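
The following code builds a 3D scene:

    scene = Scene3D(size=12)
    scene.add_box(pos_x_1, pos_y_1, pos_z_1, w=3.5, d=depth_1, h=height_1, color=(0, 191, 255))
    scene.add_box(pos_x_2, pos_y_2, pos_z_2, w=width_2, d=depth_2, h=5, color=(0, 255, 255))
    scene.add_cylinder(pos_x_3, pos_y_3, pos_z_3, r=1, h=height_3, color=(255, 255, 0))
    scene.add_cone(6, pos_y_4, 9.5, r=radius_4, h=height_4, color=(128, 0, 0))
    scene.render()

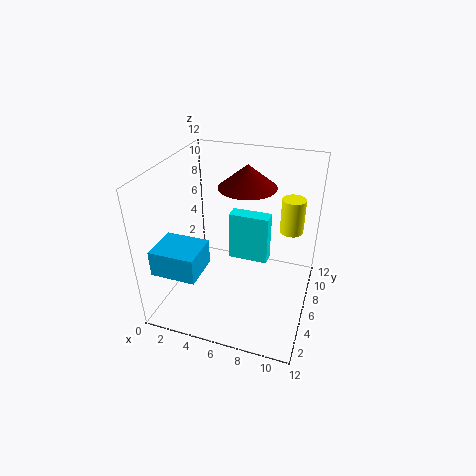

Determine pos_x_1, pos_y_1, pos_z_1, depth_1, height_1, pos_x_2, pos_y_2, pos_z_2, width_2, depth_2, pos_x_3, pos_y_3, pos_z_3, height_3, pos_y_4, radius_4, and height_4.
pos_x_1 = 1, pos_y_1 = 0.5, pos_z_1 = 5, depth_1 = 3, height_1 = 2, pos_x_2 = 3.5, pos_y_2 = 10.5, pos_z_2 = 0.5, width_2 = 4, depth_2 = 1.5, pos_x_3 = 10, pos_y_3 = 8.5, pos_z_3 = 6, height_3 = 3, pos_y_4 = 8.5, radius_4 = 2.5, height_4 = 2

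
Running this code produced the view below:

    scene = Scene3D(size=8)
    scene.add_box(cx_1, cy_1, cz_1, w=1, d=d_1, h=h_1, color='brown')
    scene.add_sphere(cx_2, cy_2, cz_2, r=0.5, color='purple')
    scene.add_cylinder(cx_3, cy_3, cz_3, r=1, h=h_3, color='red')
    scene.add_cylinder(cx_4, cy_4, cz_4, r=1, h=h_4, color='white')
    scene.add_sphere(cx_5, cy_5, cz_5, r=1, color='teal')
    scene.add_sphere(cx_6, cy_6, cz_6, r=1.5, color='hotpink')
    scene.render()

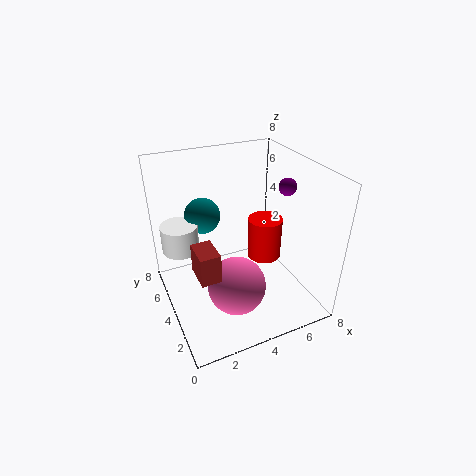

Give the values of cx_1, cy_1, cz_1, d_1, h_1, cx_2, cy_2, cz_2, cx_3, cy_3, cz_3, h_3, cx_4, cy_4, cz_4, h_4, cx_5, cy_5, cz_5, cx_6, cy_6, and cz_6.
cx_1 = 1; cy_1 = 1.5; cz_1 = 3.5; d_1 = 1.5; h_1 = 1.5; cx_2 = 7; cy_2 = 4; cz_2 = 6.5; cx_3 = 6; cy_3 = 4.5; cz_3 = 2; h_3 = 2.5; cx_4 = 1; cy_4 = 5; cz_4 = 3.5; h_4 = 1.5; cx_5 = 2.5; cy_5 = 5.5; cz_5 = 5; cx_6 = 3; cy_6 = 2; cz_6 = 2.5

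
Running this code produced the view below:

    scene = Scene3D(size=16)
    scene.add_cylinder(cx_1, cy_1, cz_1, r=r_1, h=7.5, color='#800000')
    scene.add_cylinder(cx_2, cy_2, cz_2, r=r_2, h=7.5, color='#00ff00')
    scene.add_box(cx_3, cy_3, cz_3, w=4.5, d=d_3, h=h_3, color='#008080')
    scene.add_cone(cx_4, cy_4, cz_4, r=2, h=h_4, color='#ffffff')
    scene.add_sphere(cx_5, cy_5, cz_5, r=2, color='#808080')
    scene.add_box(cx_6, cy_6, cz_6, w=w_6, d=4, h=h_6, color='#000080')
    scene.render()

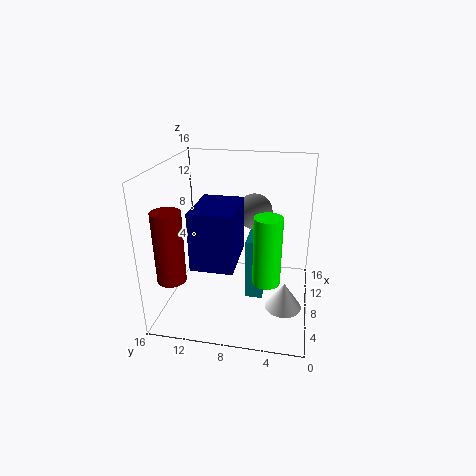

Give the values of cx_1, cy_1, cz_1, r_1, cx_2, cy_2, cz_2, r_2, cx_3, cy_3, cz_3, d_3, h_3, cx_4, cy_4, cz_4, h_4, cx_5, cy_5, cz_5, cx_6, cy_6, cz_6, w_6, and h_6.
cx_1 = 3, cy_1 = 14, cz_1 = 5, r_1 = 1.5, cx_2 = 6, cy_2 = 4.5, cz_2 = 4, r_2 = 1.5, cx_3 = 7, cy_3 = 5, cz_3 = 1, d_3 = 2, h_3 = 7, cx_4 = 6, cy_4 = 2.5, cz_4 = 1, h_4 = 3, cx_5 = 10, cy_5 = 6.5, cz_5 = 10.5, cx_6 = 0.5, cy_6 = 7, cz_6 = 8, w_6 = 5.5, h_6 = 5.5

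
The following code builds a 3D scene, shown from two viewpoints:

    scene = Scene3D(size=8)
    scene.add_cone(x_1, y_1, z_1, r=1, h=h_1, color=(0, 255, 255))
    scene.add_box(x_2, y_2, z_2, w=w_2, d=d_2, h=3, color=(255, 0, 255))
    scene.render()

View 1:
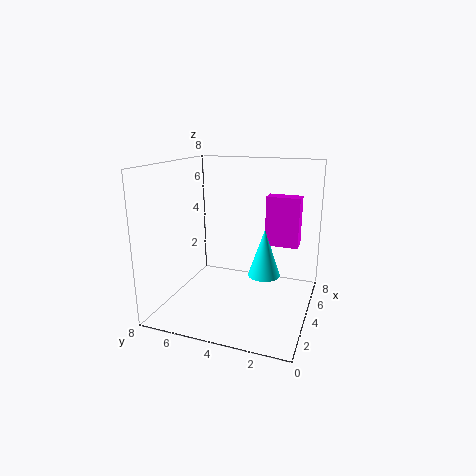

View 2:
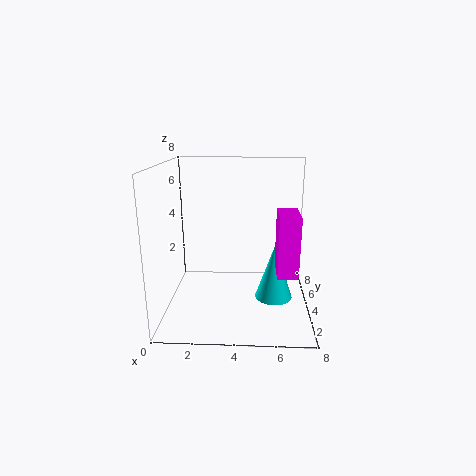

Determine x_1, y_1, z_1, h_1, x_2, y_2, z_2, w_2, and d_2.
x_1 = 6
y_1 = 3
z_1 = 1
h_1 = 3
x_2 = 6
y_2 = 1
z_2 = 3
w_2 = 1
d_2 = 2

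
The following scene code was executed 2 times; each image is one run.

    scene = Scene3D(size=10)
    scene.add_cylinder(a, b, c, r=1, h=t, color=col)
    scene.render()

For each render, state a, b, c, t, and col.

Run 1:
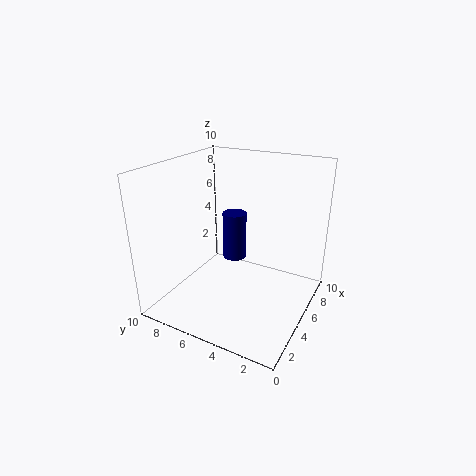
a = 9
b = 7.5
c = 1
t = 4
col = 'navy'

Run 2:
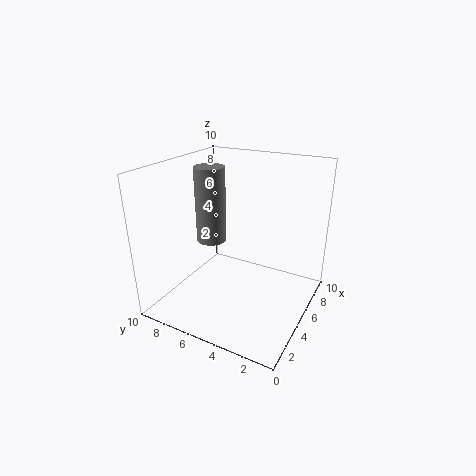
a = 4
b = 6.5
c = 5
t = 5
col = 'gray'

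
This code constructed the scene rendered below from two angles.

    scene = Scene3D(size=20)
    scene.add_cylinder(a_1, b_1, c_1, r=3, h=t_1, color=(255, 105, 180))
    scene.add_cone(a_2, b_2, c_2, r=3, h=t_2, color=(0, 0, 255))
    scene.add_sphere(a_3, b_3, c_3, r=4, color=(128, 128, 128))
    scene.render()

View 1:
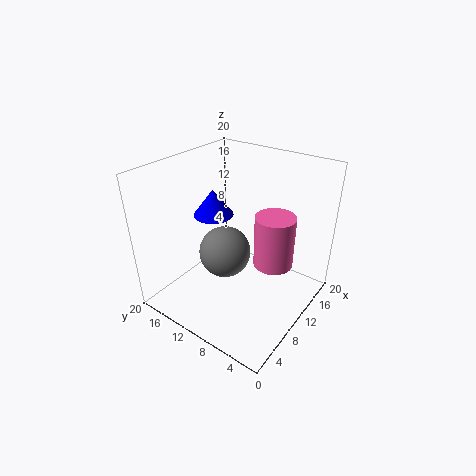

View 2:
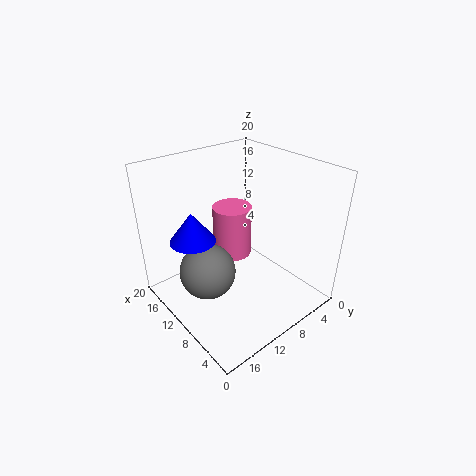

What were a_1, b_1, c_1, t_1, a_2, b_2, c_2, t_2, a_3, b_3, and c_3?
a_1 = 15
b_1 = 7
c_1 = 4
t_1 = 8
a_2 = 12
b_2 = 16
c_2 = 11
t_2 = 4
a_3 = 12
b_3 = 14
c_3 = 5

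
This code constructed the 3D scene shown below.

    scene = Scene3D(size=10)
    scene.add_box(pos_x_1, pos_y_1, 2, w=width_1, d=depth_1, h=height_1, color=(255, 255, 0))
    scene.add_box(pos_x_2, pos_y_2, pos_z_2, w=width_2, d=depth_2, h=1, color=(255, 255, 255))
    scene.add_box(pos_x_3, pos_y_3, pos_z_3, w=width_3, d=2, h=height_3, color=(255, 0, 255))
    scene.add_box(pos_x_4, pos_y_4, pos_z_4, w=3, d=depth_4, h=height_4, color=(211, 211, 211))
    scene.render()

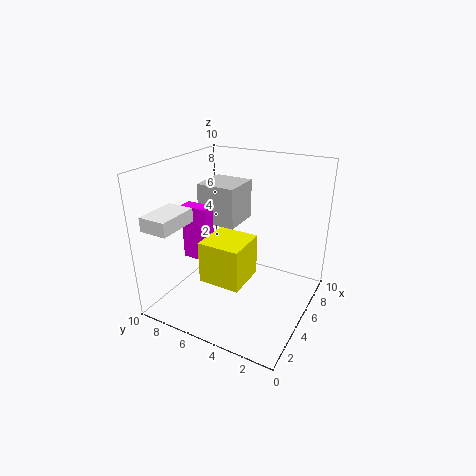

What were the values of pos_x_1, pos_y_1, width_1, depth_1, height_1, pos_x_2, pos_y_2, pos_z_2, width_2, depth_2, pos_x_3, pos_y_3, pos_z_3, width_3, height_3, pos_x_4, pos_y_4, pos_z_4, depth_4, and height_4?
pos_x_1 = 3, pos_y_1 = 4, width_1 = 3, depth_1 = 3, height_1 = 3, pos_x_2 = 1, pos_y_2 = 8, pos_z_2 = 6, width_2 = 3, depth_2 = 2, pos_x_3 = 4, pos_y_3 = 7, pos_z_3 = 3, width_3 = 1, height_3 = 4, pos_x_4 = 6, pos_y_4 = 6, pos_z_4 = 5, depth_4 = 3, height_4 = 3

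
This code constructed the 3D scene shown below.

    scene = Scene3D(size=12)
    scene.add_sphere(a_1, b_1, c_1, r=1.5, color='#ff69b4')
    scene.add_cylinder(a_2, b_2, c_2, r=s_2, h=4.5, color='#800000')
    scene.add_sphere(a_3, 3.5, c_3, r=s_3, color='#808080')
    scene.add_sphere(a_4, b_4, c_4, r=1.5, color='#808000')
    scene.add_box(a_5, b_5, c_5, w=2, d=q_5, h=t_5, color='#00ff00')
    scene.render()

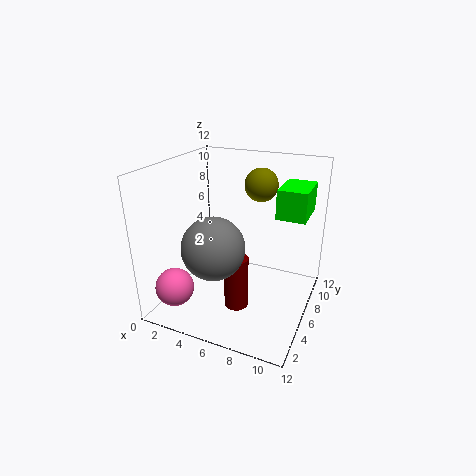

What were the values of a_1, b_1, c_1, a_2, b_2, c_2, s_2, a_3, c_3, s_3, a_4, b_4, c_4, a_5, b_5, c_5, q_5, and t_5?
a_1 = 2.5
b_1 = 1.5
c_1 = 3
a_2 = 6.5
b_2 = 4.5
c_2 = 0.5
s_2 = 1
a_3 = 5
c_3 = 6
s_3 = 2.5
a_4 = 6.5
b_4 = 10
c_4 = 9.5
a_5 = 10
b_5 = 3
c_5 = 9.5
q_5 = 3
t_5 = 2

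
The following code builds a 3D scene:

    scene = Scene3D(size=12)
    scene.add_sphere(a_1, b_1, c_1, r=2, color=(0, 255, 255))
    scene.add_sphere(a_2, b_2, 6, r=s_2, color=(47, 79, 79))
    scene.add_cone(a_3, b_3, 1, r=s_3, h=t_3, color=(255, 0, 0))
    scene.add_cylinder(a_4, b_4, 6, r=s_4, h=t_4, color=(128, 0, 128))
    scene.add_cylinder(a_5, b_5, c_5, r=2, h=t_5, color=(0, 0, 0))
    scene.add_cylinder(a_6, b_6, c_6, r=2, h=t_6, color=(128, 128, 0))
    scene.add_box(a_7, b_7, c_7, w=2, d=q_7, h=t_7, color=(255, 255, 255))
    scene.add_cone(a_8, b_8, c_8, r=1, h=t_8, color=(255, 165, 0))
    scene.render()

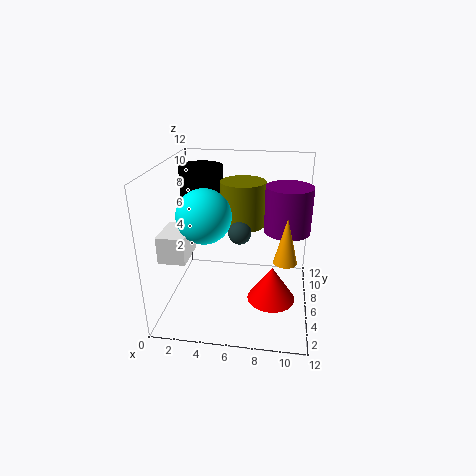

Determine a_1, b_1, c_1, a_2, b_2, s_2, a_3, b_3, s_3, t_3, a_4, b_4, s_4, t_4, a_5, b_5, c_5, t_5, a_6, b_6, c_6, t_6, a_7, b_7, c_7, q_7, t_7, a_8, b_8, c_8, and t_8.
a_1 = 4; b_1 = 3; c_1 = 9; a_2 = 6; b_2 = 7; s_2 = 1; a_3 = 9; b_3 = 5; s_3 = 2; t_3 = 3; a_4 = 10; b_4 = 8; s_4 = 2; t_4 = 4; a_5 = 2; b_5 = 10; c_5 = 8; t_5 = 3; a_6 = 6; b_6 = 9; c_6 = 6; t_6 = 4; a_7 = 1; b_7 = 1; c_7 = 6; q_7 = 3; t_7 = 2; a_8 = 10; b_8 = 6; c_8 = 4; t_8 = 4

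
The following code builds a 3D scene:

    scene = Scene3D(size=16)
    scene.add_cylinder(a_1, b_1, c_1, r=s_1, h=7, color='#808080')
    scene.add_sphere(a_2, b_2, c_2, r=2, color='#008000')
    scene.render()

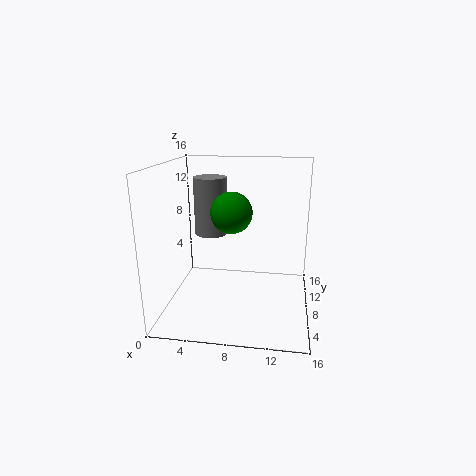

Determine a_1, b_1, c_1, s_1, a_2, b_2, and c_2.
a_1 = 4, b_1 = 12, c_1 = 7, s_1 = 2, a_2 = 8, b_2 = 4, c_2 = 12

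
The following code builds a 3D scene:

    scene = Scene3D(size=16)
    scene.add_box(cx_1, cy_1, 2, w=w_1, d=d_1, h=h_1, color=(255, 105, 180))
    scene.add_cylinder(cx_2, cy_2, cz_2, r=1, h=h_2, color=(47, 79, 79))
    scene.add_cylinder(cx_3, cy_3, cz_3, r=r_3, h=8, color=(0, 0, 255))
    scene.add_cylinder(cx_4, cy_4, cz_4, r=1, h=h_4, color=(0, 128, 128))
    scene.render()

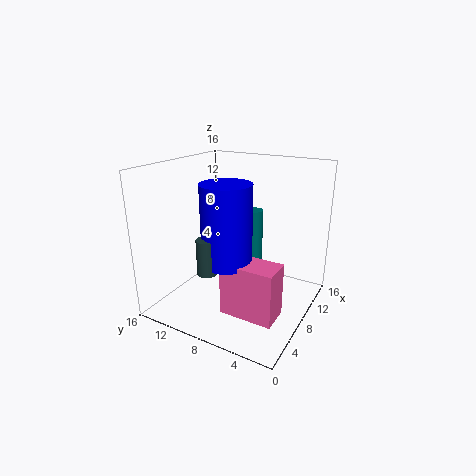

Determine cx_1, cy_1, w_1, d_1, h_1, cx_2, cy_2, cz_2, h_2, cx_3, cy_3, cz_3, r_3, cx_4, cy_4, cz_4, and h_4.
cx_1 = 2.5
cy_1 = 1.5
w_1 = 3
d_1 = 5.5
h_1 = 5.5
cx_2 = 2
cy_2 = 8
cz_2 = 6.5
h_2 = 3.5
cx_3 = 4
cy_3 = 7
cz_3 = 7
r_3 = 2.5
cx_4 = 11
cy_4 = 7.5
cz_4 = 3.5
h_4 = 7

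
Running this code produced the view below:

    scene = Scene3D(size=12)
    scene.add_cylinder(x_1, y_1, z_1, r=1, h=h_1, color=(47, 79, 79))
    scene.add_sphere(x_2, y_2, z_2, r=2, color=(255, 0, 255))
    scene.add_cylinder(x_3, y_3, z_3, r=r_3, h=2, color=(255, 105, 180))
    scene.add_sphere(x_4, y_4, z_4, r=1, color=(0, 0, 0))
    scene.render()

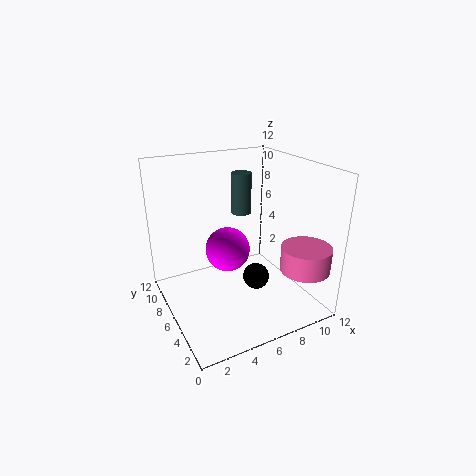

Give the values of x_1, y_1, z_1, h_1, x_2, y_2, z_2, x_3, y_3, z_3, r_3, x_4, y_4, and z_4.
x_1 = 9; y_1 = 11; z_1 = 6; h_1 = 4; x_2 = 6; y_2 = 8; z_2 = 4; x_3 = 10; y_3 = 2; z_3 = 4; r_3 = 2; x_4 = 6; y_4 = 3; z_4 = 4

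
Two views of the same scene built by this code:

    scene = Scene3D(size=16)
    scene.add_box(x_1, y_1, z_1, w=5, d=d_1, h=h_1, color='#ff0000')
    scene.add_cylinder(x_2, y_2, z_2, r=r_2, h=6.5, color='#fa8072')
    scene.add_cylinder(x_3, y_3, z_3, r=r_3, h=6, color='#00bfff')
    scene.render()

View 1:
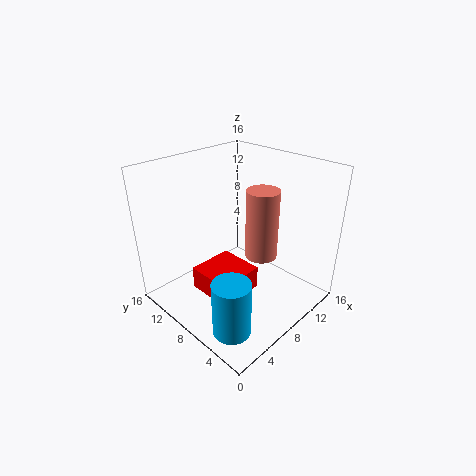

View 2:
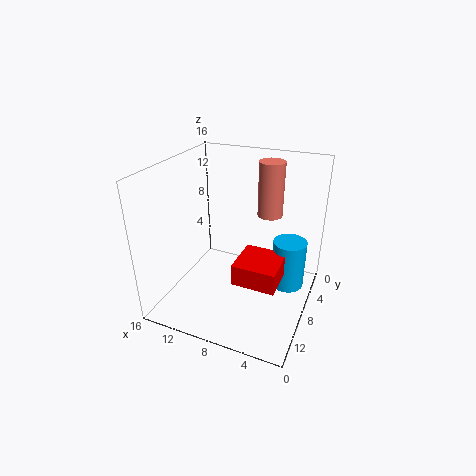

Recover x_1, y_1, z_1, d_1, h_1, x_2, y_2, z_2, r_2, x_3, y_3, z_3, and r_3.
x_1 = 3, y_1 = 5, z_1 = 3, d_1 = 5, h_1 = 2.5, x_2 = 6, y_2 = 3, z_2 = 9, r_2 = 1.5, x_3 = 3, y_3 = 4, z_3 = 0.5, r_3 = 2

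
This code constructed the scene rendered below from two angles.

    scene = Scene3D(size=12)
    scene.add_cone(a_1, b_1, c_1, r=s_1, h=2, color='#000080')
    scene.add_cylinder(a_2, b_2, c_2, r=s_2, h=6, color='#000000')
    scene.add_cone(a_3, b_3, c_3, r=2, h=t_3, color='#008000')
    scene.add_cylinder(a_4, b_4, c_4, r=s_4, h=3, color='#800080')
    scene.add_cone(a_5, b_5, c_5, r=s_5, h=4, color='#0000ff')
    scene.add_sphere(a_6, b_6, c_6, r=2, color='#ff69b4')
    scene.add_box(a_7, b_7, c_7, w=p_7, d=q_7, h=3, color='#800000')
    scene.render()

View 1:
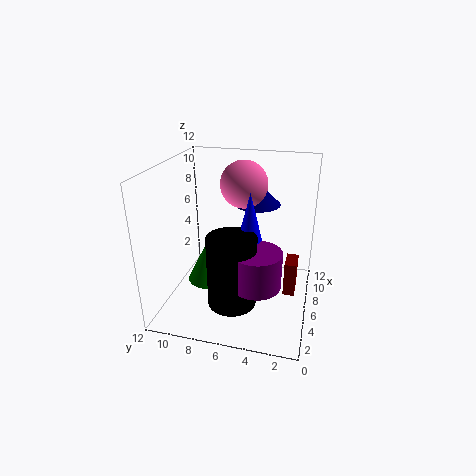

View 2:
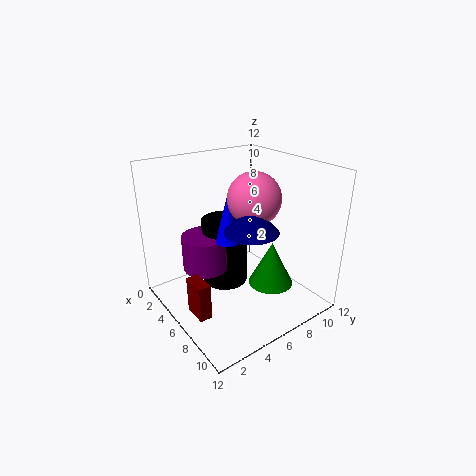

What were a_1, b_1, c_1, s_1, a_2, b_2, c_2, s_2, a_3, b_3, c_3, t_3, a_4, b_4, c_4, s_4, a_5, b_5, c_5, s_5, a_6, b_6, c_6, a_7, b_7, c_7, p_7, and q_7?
a_1 = 9; b_1 = 5; c_1 = 8; s_1 = 2; a_2 = 4; b_2 = 6; c_2 = 1; s_2 = 2; a_3 = 7; b_3 = 9; c_3 = 1; t_3 = 4; a_4 = 4; b_4 = 4; c_4 = 3; s_4 = 2; a_5 = 6; b_5 = 5; c_5 = 6; s_5 = 1; a_6 = 8; b_6 = 6; c_6 = 10; a_7 = 6; b_7 = 1; c_7 = 1; p_7 = 2; q_7 = 1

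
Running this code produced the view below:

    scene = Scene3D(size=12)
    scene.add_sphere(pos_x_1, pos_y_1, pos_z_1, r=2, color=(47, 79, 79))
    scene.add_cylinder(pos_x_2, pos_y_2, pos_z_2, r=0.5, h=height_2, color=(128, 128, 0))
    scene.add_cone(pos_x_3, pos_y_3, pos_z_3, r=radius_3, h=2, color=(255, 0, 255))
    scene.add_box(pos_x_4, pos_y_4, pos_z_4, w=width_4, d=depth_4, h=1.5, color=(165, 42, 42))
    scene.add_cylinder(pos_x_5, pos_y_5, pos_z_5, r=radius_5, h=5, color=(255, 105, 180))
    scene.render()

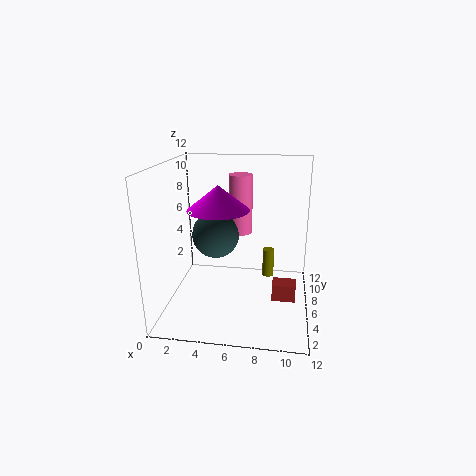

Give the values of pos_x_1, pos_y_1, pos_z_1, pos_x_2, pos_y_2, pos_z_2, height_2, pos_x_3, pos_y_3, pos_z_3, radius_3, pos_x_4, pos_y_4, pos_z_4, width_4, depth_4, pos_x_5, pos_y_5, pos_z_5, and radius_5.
pos_x_1 = 4
pos_y_1 = 6.5
pos_z_1 = 6
pos_x_2 = 8.5
pos_y_2 = 7.5
pos_z_2 = 2
height_2 = 2.5
pos_x_3 = 4.5
pos_y_3 = 5.5
pos_z_3 = 8.5
radius_3 = 2.5
pos_x_4 = 9
pos_y_4 = 5.5
pos_z_4 = 0.5
width_4 = 2
depth_4 = 1.5
pos_x_5 = 6
pos_y_5 = 7.5
pos_z_5 = 6
radius_5 = 1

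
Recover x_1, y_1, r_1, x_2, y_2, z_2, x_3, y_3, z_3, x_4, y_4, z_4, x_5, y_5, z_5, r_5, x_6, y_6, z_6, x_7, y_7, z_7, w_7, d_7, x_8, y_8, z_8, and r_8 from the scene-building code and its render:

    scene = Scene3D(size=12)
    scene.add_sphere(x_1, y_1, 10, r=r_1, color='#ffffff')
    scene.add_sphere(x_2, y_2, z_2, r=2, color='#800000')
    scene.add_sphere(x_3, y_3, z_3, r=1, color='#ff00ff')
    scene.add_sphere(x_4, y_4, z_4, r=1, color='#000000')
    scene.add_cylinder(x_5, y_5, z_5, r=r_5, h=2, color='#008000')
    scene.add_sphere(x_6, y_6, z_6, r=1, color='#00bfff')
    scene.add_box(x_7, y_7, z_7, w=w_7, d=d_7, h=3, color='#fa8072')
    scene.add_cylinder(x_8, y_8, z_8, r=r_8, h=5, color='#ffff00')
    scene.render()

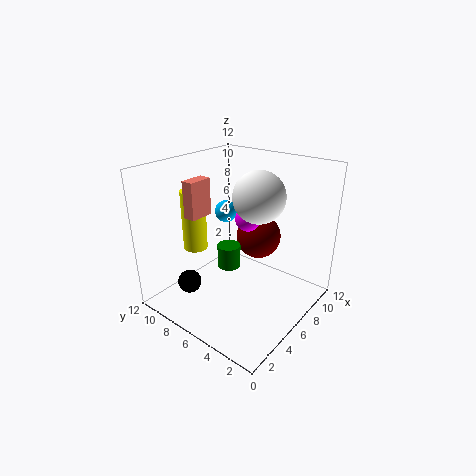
x_1 = 6, y_1 = 4, r_1 = 2, x_2 = 9, y_2 = 6, z_2 = 5, x_3 = 6, y_3 = 5, z_3 = 8, x_4 = 3, y_4 = 9, z_4 = 2, x_5 = 6, y_5 = 7, z_5 = 3, r_5 = 1, x_6 = 8, y_6 = 9, z_6 = 7, x_7 = 3, y_7 = 8, z_7 = 8, w_7 = 2, d_7 = 1, x_8 = 4, y_8 = 9, z_8 = 5, r_8 = 1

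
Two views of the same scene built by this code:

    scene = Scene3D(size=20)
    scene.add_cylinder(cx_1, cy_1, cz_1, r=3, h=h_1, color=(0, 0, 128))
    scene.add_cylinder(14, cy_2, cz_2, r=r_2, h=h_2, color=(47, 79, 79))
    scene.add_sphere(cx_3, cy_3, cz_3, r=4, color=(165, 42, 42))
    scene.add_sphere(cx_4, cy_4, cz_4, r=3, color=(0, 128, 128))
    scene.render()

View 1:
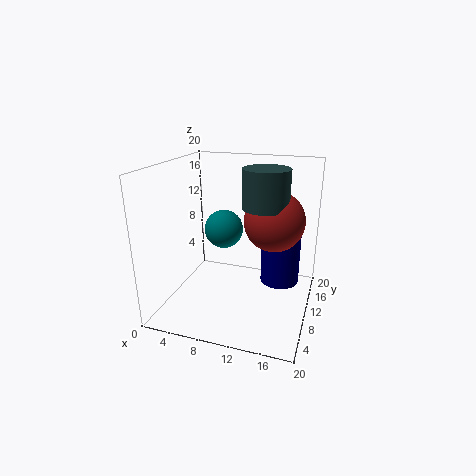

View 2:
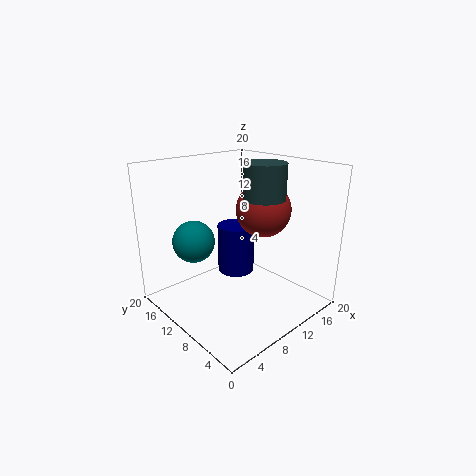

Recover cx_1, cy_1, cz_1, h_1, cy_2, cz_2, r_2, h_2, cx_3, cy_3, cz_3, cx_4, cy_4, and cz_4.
cx_1 = 15; cy_1 = 16; cz_1 = 1; h_1 = 8; cy_2 = 9; cz_2 = 15; r_2 = 3; h_2 = 5; cx_3 = 15; cy_3 = 10; cz_3 = 13; cx_4 = 6; cy_4 = 15; cz_4 = 9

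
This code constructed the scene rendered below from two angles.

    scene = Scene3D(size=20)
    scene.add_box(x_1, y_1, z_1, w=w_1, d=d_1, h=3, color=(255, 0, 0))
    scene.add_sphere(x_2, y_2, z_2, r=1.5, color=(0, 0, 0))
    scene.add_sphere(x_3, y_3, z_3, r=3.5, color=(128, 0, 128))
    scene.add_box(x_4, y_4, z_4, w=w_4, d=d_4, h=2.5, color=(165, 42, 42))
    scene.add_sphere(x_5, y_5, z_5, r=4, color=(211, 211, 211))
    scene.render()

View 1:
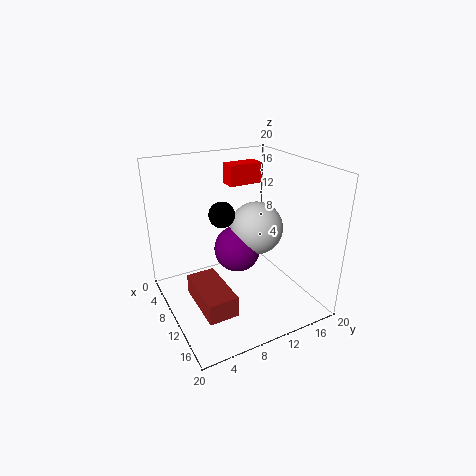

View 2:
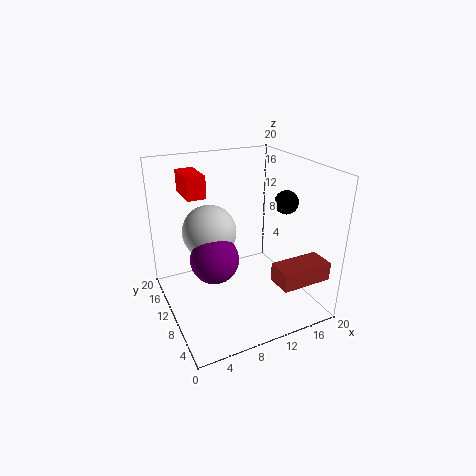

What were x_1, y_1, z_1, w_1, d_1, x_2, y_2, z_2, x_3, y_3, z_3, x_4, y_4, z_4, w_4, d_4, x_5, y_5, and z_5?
x_1 = 3.5; y_1 = 11; z_1 = 16; w_1 = 2.5; d_1 = 5; x_2 = 14.5; y_2 = 5.5; z_2 = 16; x_3 = 7; y_3 = 11.5; z_3 = 6.5; x_4 = 12.5; y_4 = 1.5; z_4 = 5.5; w_4 = 7; d_4 = 3.5; x_5 = 7.5; y_5 = 14.5; z_5 = 9.5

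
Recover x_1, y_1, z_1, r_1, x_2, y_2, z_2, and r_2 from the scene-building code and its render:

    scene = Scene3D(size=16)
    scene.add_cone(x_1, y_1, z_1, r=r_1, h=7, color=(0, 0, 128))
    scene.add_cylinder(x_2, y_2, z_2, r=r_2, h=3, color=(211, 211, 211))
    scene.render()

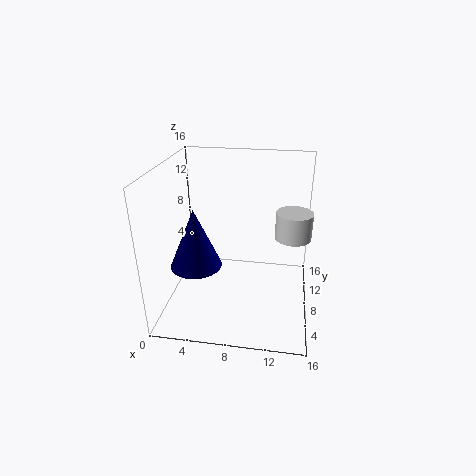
x_1 = 3
y_1 = 8
z_1 = 4
r_1 = 3
x_2 = 14
y_2 = 9
z_2 = 8
r_2 = 2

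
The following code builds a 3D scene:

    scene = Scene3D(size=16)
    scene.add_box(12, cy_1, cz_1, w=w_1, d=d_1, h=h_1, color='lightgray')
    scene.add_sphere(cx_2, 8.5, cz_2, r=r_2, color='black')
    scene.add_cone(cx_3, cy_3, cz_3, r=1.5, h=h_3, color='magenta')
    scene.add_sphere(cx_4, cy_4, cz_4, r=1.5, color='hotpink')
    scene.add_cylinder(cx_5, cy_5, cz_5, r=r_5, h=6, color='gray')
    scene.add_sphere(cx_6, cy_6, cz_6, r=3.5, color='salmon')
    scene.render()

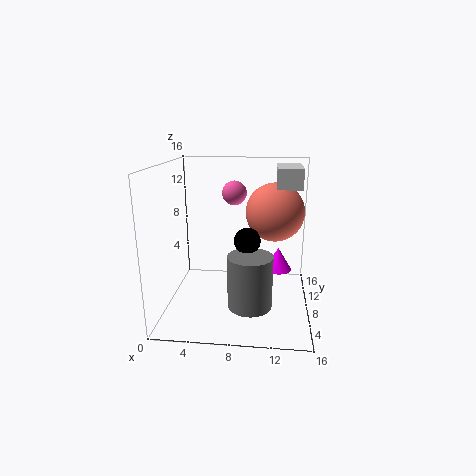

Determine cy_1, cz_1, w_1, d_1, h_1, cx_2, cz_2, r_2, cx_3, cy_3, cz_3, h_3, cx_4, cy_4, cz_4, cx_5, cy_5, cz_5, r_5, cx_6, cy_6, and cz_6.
cy_1 = 5
cz_1 = 14
w_1 = 2.5
d_1 = 4.5
h_1 = 2
cx_2 = 9
cz_2 = 7.5
r_2 = 1.5
cx_3 = 12.5
cy_3 = 8
cz_3 = 4.5
h_3 = 2.5
cx_4 = 7
cy_4 = 13
cz_4 = 12
cx_5 = 9.5
cy_5 = 6.5
cz_5 = 0.5
r_5 = 2.5
cx_6 = 12
cy_6 = 12
cz_6 = 10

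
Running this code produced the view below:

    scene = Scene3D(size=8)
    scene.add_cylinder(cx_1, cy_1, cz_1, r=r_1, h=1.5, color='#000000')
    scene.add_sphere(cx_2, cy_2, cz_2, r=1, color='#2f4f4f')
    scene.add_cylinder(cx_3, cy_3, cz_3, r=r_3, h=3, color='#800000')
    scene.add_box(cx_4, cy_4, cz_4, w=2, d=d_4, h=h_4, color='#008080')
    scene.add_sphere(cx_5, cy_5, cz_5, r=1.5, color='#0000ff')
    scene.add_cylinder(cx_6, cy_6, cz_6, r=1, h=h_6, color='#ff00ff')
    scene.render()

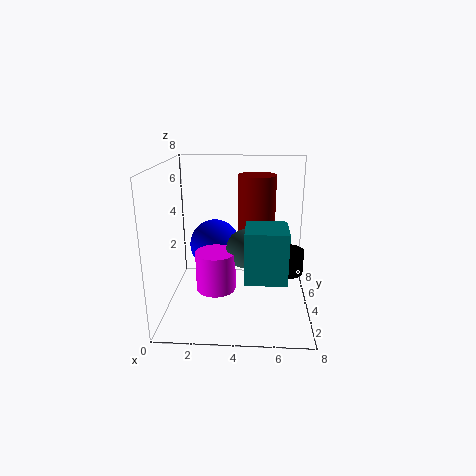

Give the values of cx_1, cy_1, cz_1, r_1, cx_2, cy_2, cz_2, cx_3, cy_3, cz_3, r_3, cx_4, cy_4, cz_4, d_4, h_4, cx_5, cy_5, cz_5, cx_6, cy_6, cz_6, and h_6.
cx_1 = 7, cy_1 = 6, cz_1 = 1, r_1 = 1, cx_2 = 4.5, cy_2 = 2.5, cz_2 = 4, cx_3 = 5, cy_3 = 4, cz_3 = 4.5, r_3 = 1, cx_4 = 4.5, cy_4 = 0.5, cz_4 = 3, d_4 = 2, h_4 = 2.5, cx_5 = 2.5, cy_5 = 5.5, cz_5 = 3, cx_6 = 3, cy_6 = 2, cz_6 = 2, h_6 = 2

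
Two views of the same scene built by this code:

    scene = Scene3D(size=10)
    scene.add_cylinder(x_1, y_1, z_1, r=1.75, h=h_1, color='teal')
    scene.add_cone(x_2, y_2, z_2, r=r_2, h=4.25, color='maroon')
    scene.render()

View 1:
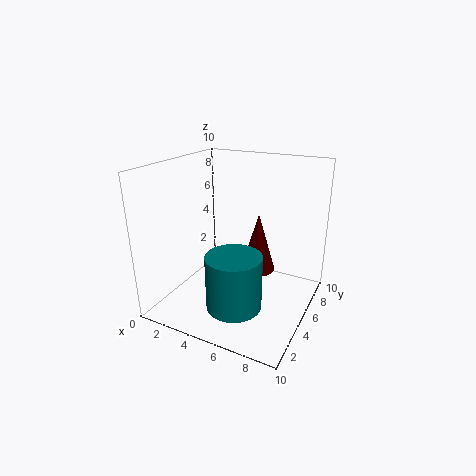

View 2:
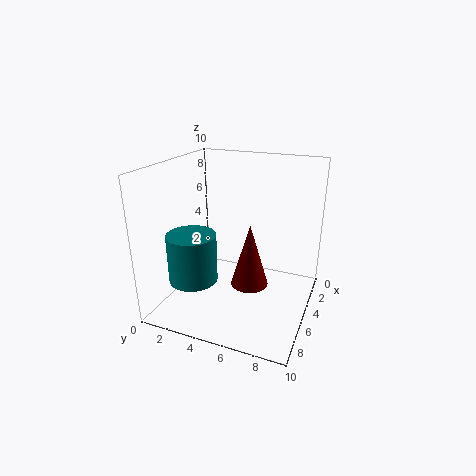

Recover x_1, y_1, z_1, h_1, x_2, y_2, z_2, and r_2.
x_1 = 6.25
y_1 = 2
z_1 = 1.75
h_1 = 3.5
x_2 = 6
y_2 = 6.25
z_2 = 2.25
r_2 = 1.25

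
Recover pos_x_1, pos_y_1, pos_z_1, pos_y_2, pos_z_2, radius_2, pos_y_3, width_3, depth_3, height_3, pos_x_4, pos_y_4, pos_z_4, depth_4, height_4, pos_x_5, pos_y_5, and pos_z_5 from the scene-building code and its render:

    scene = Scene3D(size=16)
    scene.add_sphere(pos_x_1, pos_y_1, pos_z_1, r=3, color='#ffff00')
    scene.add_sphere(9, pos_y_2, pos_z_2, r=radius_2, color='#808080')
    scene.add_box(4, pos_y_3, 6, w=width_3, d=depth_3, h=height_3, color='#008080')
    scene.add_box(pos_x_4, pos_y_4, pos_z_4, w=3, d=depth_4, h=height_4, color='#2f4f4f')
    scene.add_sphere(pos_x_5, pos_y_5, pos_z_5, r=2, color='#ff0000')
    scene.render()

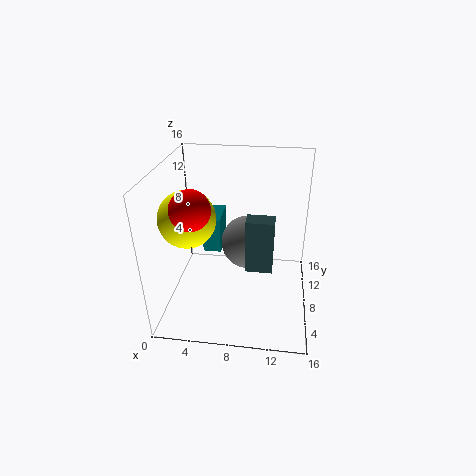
pos_x_1 = 3; pos_y_1 = 6; pos_z_1 = 11; pos_y_2 = 9; pos_z_2 = 7; radius_2 = 3; pos_y_3 = 8; width_3 = 2; depth_3 = 4; height_3 = 4; pos_x_4 = 9; pos_y_4 = 6; pos_z_4 = 5; depth_4 = 2; height_4 = 6; pos_x_5 = 4; pos_y_5 = 4; pos_z_5 = 13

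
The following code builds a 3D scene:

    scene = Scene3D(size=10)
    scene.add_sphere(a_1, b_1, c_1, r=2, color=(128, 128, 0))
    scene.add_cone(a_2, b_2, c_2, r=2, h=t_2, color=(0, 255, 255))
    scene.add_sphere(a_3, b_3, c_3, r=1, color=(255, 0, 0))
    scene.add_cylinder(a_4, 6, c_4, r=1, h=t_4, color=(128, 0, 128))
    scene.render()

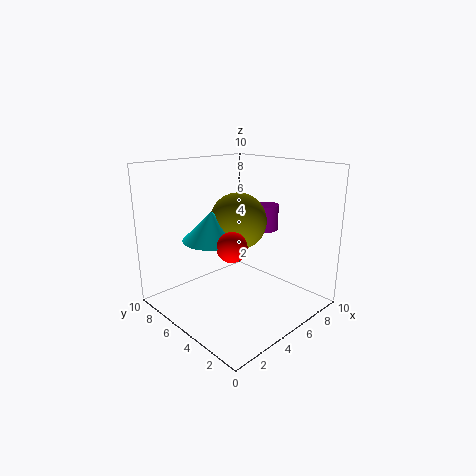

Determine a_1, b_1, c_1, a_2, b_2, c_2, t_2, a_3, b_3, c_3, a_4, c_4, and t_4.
a_1 = 5.5; b_1 = 5.5; c_1 = 6; a_2 = 3.5; b_2 = 6; c_2 = 5; t_2 = 2; a_3 = 3.5; b_3 = 4; c_3 = 5; a_4 = 9; c_4 = 4.5; t_4 = 2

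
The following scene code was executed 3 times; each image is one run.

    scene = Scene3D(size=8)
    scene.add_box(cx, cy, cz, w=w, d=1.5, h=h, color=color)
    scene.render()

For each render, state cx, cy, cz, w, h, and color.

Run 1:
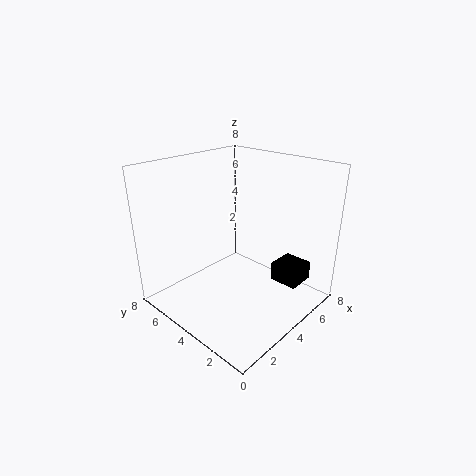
cx = 4.5; cy = 0.5; cz = 2; w = 1.5; h = 1; color = 'black'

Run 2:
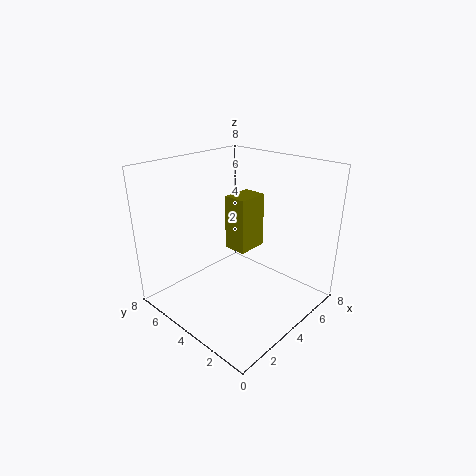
cx = 5.5; cy = 5; cz = 2; w = 2; h = 3.5; color = 'olive'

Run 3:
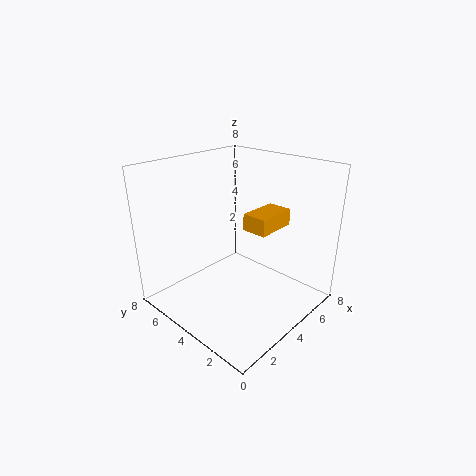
cx = 5; cy = 3; cz = 4; w = 2.5; h = 1; color = 'orange'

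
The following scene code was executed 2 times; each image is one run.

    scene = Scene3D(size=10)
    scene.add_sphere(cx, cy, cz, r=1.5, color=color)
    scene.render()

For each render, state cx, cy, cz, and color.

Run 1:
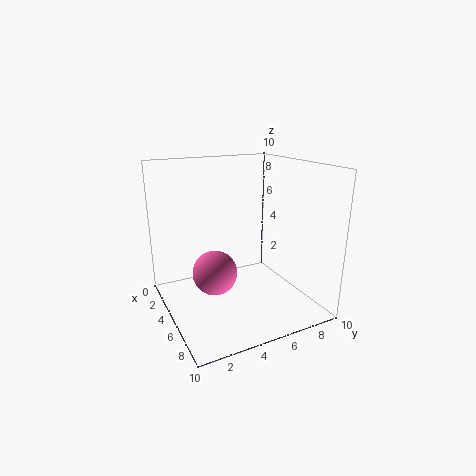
cx = 5.5; cy = 3; cz = 3; color = 'hotpink'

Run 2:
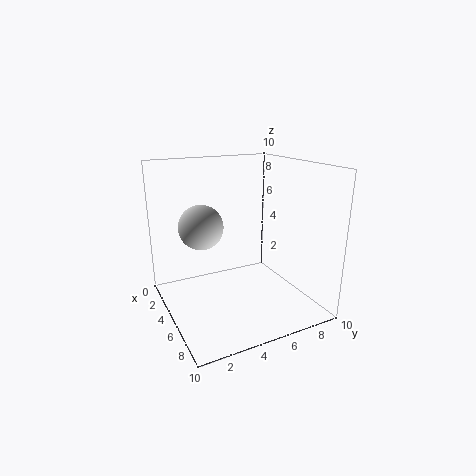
cx = 4.5; cy = 2.5; cz = 6; color = 'lightgray'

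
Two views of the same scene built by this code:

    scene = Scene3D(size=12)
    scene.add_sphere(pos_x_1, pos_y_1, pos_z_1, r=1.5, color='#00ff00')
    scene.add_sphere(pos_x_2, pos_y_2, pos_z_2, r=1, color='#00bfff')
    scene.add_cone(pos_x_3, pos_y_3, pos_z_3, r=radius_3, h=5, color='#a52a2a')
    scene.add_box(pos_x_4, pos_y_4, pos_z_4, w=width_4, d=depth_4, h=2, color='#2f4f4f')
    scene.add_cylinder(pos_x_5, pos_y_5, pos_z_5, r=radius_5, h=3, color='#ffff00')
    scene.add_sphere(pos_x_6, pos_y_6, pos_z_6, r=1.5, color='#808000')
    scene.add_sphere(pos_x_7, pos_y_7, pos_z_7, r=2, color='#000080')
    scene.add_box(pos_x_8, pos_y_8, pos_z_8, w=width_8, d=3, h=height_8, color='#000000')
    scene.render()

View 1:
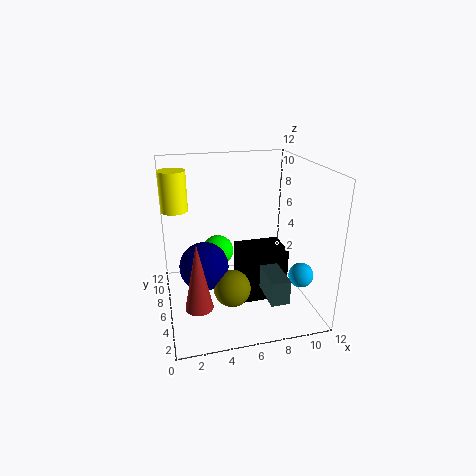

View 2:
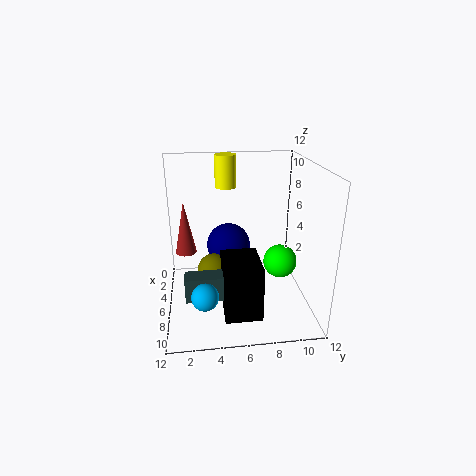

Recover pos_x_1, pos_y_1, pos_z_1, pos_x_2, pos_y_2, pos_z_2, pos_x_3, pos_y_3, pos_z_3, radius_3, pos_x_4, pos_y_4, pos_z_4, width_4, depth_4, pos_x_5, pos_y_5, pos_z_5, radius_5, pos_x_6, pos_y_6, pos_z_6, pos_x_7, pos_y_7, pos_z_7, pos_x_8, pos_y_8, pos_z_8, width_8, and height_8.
pos_x_1 = 5; pos_y_1 = 10; pos_z_1 = 3; pos_x_2 = 10.5; pos_y_2 = 3; pos_z_2 = 3.5; pos_x_3 = 2; pos_y_3 = 1.5; pos_z_3 = 3; radius_3 = 1; pos_x_4 = 7.5; pos_y_4 = 1.5; pos_z_4 = 2; width_4 = 1.5; depth_4 = 4; pos_x_5 = 1; pos_y_5 = 5.5; pos_z_5 = 9; radius_5 = 1; pos_x_6 = 5; pos_y_6 = 4; pos_z_6 = 2.5; pos_x_7 = 3; pos_y_7 = 5.5; pos_z_7 = 4; pos_x_8 = 6; pos_y_8 = 4.5; pos_z_8 = 0.5; width_8 = 4; height_8 = 4.5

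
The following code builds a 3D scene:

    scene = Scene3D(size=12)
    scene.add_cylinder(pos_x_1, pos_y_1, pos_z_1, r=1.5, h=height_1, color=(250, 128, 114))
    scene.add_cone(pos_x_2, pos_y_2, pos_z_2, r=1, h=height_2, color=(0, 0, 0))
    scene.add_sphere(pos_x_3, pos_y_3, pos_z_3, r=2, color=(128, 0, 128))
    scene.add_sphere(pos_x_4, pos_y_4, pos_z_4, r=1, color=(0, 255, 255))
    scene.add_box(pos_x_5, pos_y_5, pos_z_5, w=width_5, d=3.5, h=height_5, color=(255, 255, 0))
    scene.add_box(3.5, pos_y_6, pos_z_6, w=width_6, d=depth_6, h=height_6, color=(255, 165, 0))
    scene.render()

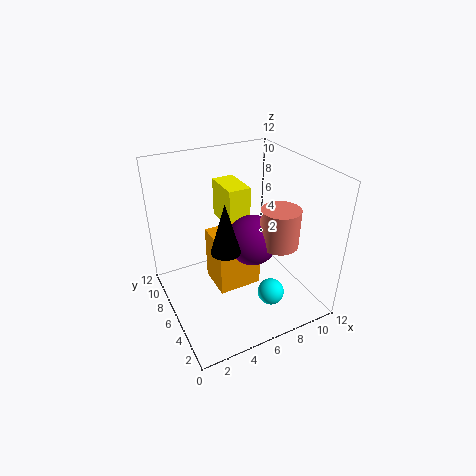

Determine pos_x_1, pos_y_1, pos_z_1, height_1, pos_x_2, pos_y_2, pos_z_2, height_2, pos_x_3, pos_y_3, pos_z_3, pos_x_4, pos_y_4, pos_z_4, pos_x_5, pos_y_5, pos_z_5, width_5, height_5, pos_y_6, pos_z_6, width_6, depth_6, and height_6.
pos_x_1 = 8
pos_y_1 = 3
pos_z_1 = 6.5
height_1 = 3
pos_x_2 = 3
pos_y_2 = 2
pos_z_2 = 8
height_2 = 3.5
pos_x_3 = 6.5
pos_y_3 = 4.5
pos_z_3 = 6.5
pos_x_4 = 6.5
pos_y_4 = 1.5
pos_z_4 = 3.5
pos_x_5 = 6
pos_y_5 = 7.5
pos_z_5 = 6
width_5 = 2
height_5 = 3.5
pos_y_6 = 4
pos_z_6 = 2.5
width_6 = 3.5
depth_6 = 3
height_6 = 4.5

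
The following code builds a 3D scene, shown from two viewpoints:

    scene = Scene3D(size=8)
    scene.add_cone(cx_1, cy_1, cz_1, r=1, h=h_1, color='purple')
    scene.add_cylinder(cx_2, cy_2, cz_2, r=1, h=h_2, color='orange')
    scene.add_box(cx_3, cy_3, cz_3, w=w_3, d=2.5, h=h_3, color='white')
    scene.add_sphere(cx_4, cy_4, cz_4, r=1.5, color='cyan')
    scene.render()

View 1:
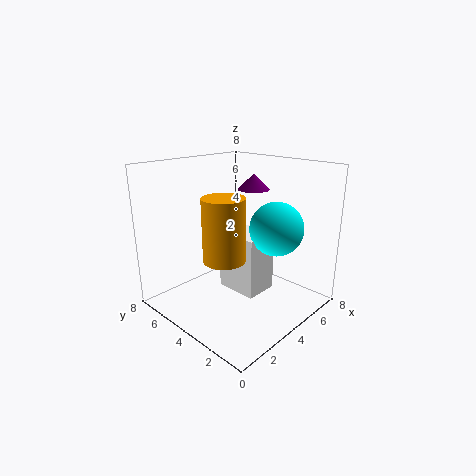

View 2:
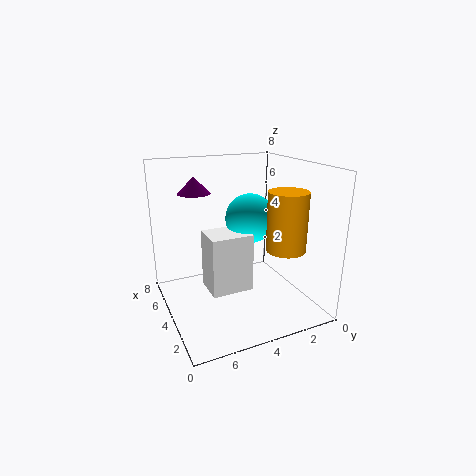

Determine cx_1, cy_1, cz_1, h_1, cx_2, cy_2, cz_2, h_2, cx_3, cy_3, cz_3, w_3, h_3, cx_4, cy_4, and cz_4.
cx_1 = 7, cy_1 = 5.5, cz_1 = 6, h_1 = 1, cx_2 = 1.5, cy_2 = 2.5, cz_2 = 4, h_2 = 3, cx_3 = 4, cy_3 = 3, cz_3 = 0.5, w_3 = 2, h_3 = 3.5, cx_4 = 5.5, cy_4 = 2.5, cz_4 = 4.5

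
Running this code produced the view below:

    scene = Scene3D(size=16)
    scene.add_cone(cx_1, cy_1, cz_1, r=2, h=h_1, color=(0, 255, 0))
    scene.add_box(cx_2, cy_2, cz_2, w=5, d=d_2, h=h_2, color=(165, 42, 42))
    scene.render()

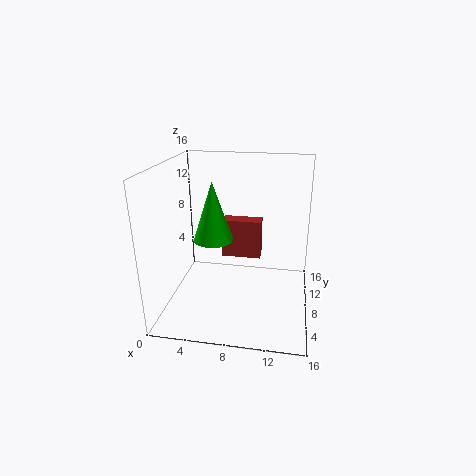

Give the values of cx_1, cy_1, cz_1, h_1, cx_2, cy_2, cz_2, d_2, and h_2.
cx_1 = 6
cy_1 = 5
cz_1 = 9
h_1 = 6
cx_2 = 5
cy_2 = 13
cz_2 = 3
d_2 = 2
h_2 = 5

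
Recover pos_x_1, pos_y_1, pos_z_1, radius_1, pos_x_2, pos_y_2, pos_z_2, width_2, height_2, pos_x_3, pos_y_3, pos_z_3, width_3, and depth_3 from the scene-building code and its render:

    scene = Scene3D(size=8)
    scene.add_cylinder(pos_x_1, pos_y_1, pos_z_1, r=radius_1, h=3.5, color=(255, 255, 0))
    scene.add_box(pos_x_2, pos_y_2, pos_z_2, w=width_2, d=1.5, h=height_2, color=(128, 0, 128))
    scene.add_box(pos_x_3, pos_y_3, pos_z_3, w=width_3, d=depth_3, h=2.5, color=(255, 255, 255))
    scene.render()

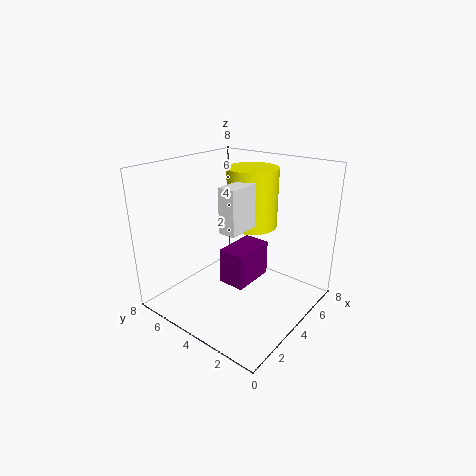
pos_x_1 = 6; pos_y_1 = 4.5; pos_z_1 = 4; radius_1 = 1.5; pos_x_2 = 3; pos_y_2 = 3; pos_z_2 = 1.5; width_2 = 2.5; height_2 = 2; pos_x_3 = 3; pos_y_3 = 3.5; pos_z_3 = 4.5; width_3 = 2.5; depth_3 = 1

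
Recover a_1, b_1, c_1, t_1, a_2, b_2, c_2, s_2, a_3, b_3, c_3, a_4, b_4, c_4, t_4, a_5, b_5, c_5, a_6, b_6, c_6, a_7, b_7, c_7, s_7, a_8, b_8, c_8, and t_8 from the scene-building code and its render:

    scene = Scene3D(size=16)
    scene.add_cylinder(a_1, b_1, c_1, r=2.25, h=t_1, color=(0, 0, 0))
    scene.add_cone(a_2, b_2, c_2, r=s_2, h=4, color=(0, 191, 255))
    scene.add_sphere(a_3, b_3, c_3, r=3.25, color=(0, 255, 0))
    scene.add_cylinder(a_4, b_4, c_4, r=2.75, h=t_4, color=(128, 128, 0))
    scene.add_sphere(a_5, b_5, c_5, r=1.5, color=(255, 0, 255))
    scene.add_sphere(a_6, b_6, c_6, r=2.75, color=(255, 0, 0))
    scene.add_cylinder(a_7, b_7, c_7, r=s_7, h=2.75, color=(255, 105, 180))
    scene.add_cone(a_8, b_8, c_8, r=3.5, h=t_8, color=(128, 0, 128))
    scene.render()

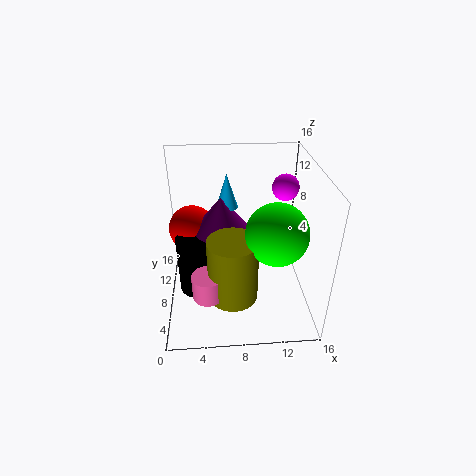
a_1 = 3.25, b_1 = 8.75, c_1 = 0.75, t_1 = 7, a_2 = 7, b_2 = 11.25, c_2 = 10.25, s_2 = 1.25, a_3 = 11.75, b_3 = 5.25, c_3 = 10, a_4 = 7.25, b_4 = 5.5, c_4 = 2, t_4 = 7.25, a_5 = 13.5, b_5 = 10.5, c_5 = 12.75, a_6 = 2.75, b_6 = 11.75, c_6 = 7.25, a_7 = 4.5, b_7 = 4.75, c_7 = 2.75, s_7 = 1.75, a_8 = 6.25, b_8 = 10.5, c_8 = 7.5, t_8 = 4.25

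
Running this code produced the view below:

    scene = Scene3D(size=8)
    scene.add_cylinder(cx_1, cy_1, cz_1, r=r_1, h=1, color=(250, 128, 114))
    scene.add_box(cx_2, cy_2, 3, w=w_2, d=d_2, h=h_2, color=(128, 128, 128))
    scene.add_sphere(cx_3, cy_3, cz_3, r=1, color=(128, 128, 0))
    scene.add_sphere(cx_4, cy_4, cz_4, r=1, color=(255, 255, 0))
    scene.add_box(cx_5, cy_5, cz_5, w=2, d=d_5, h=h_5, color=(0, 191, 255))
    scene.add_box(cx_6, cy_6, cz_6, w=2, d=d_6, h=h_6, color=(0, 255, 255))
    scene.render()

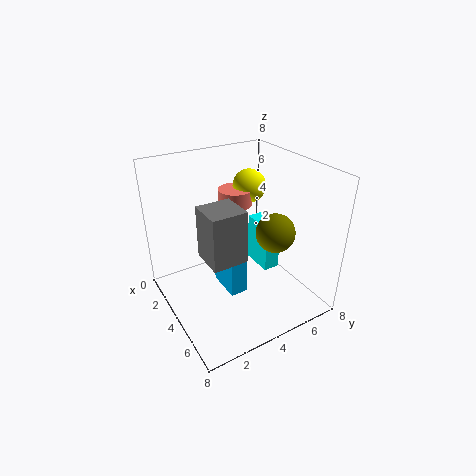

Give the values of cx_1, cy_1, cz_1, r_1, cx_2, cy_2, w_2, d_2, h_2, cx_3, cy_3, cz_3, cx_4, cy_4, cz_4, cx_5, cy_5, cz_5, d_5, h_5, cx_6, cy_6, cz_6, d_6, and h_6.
cx_1 = 2; cy_1 = 5; cz_1 = 5; r_1 = 1; cx_2 = 3; cy_2 = 2; w_2 = 2; d_2 = 2; h_2 = 3; cx_3 = 6; cy_3 = 5; cz_3 = 5; cx_4 = 2; cy_4 = 6; cz_4 = 6; cx_5 = 3; cy_5 = 3; cz_5 = 1; d_5 = 1; h_5 = 3; cx_6 = 2; cy_6 = 6; cz_6 = 1; d_6 = 1; h_6 = 3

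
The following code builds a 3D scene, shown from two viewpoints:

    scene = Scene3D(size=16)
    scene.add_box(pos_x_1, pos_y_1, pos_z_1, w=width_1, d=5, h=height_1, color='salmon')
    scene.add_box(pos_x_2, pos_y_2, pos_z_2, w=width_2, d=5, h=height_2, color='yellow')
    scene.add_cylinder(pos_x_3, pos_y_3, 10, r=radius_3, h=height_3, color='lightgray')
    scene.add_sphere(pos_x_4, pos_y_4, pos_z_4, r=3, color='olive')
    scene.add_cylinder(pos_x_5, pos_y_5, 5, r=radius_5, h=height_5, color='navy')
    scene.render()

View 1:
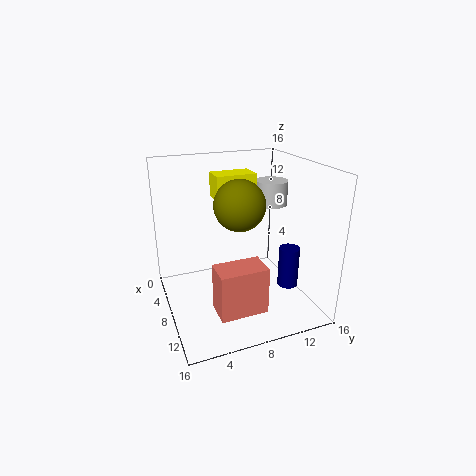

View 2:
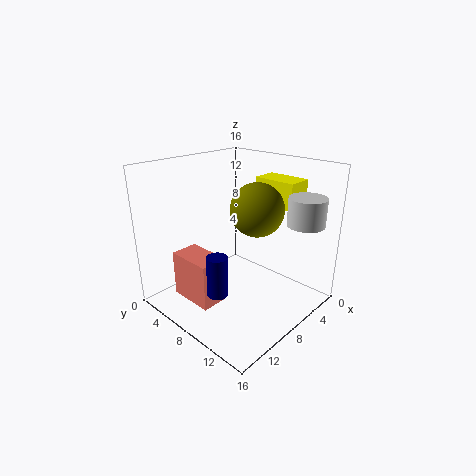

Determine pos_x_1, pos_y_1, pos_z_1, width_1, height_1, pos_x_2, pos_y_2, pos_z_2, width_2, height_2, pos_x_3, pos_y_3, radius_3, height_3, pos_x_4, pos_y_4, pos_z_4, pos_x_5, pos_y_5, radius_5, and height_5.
pos_x_1 = 11; pos_y_1 = 4; pos_z_1 = 2; width_1 = 3; height_1 = 5; pos_x_2 = 1; pos_y_2 = 7; pos_z_2 = 11; width_2 = 3; height_2 = 3; pos_x_3 = 4; pos_y_3 = 14; radius_3 = 2; height_3 = 3; pos_x_4 = 6; pos_y_4 = 9; pos_z_4 = 11; pos_x_5 = 14; pos_y_5 = 11; radius_5 = 1; height_5 = 4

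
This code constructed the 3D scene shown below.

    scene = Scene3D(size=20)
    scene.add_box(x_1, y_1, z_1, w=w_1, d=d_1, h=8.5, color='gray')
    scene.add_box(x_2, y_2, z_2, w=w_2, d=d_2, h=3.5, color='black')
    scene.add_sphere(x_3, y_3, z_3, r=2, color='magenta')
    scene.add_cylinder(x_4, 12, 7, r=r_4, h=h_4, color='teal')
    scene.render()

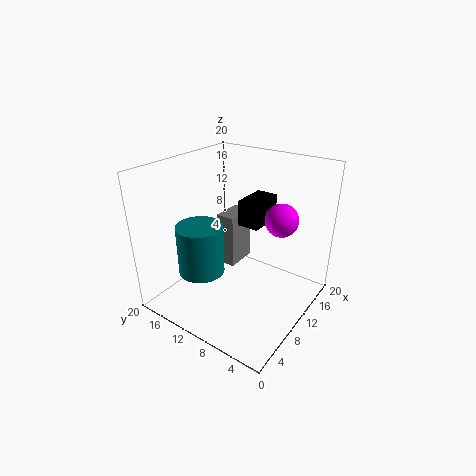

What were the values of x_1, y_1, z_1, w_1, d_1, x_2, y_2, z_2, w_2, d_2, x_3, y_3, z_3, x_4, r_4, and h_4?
x_1 = 13.5, y_1 = 13.5, z_1 = 2, w_1 = 5, d_1 = 3, x_2 = 10, y_2 = 7, z_2 = 12, w_2 = 5, d_2 = 3, x_3 = 9, y_3 = 3, z_3 = 15, x_4 = 4.5, r_4 = 3, h_4 = 6.5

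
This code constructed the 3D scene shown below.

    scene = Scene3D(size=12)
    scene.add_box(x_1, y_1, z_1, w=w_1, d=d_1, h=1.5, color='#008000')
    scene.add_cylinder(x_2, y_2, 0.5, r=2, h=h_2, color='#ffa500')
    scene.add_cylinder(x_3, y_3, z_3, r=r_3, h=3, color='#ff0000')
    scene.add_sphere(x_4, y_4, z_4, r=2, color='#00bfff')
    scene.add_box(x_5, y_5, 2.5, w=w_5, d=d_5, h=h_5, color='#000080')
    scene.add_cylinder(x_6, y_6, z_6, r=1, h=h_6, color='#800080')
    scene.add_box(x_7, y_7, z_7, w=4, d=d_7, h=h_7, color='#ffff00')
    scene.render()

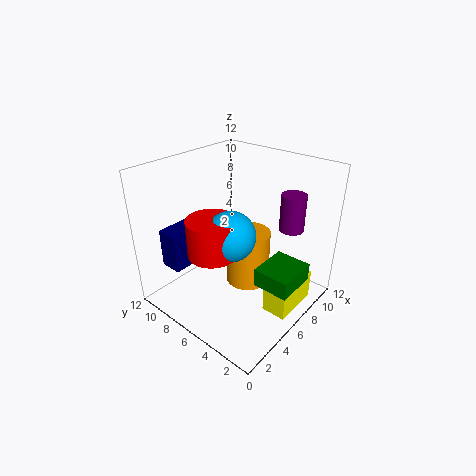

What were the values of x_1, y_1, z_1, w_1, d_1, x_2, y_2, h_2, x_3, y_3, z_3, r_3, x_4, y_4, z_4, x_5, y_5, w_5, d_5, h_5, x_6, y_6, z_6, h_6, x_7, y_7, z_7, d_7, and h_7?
x_1 = 5
y_1 = 0.5
z_1 = 3
w_1 = 3.5
d_1 = 3
x_2 = 8
y_2 = 6.5
h_2 = 5
x_3 = 3.5
y_3 = 6.5
z_3 = 5.5
r_3 = 2
x_4 = 4.5
y_4 = 5.5
z_4 = 7
x_5 = 2.5
y_5 = 10
w_5 = 4
d_5 = 2
h_5 = 3.5
x_6 = 8.5
y_6 = 2.5
z_6 = 7
h_6 = 3
x_7 = 5
y_7 = 0.5
z_7 = 1
d_7 = 2
h_7 = 2.5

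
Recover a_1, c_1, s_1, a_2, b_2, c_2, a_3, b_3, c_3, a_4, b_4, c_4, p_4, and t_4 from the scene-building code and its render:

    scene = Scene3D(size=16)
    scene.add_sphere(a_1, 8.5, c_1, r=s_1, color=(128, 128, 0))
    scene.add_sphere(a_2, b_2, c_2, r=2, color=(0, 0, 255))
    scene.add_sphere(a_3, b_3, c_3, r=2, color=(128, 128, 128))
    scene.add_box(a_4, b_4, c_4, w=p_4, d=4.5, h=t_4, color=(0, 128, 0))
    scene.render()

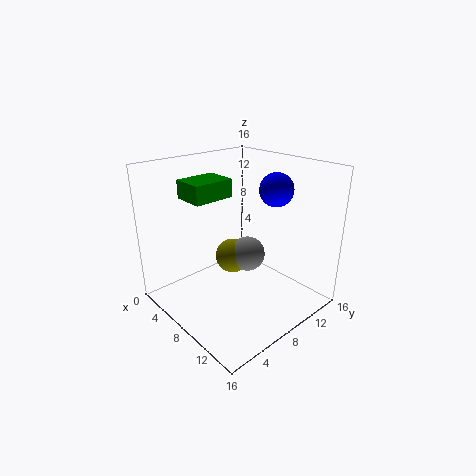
a_1 = 6.5, c_1 = 5, s_1 = 2, a_2 = 8.5, b_2 = 13.5, c_2 = 12.5, a_3 = 8, b_3 = 9.5, c_3 = 5.5, a_4 = 3.5, b_4 = 3.5, c_4 = 12.5, p_4 = 3.5, t_4 = 2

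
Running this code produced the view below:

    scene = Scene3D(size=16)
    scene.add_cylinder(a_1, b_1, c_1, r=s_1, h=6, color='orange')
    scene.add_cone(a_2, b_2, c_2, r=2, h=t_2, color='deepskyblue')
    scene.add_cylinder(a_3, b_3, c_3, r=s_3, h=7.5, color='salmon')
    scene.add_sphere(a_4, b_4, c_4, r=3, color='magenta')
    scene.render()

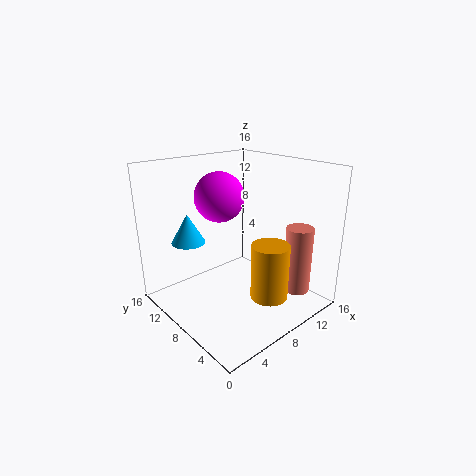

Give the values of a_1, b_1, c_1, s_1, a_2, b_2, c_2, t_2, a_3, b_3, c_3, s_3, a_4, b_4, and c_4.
a_1 = 8.5
b_1 = 3.5
c_1 = 2.5
s_1 = 2
a_2 = 5
b_2 = 13.5
c_2 = 6.5
t_2 = 3.5
a_3 = 12.5
b_3 = 3
c_3 = 2
s_3 = 1.5
a_4 = 9
b_4 = 12.5
c_4 = 11.5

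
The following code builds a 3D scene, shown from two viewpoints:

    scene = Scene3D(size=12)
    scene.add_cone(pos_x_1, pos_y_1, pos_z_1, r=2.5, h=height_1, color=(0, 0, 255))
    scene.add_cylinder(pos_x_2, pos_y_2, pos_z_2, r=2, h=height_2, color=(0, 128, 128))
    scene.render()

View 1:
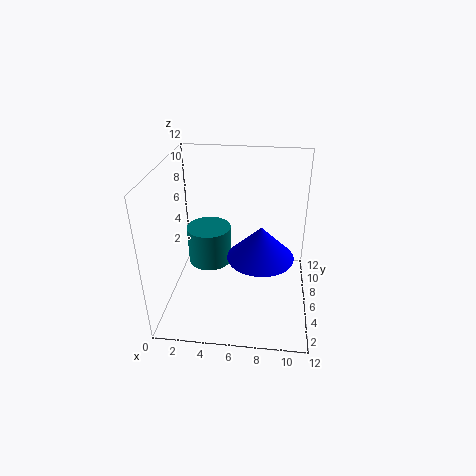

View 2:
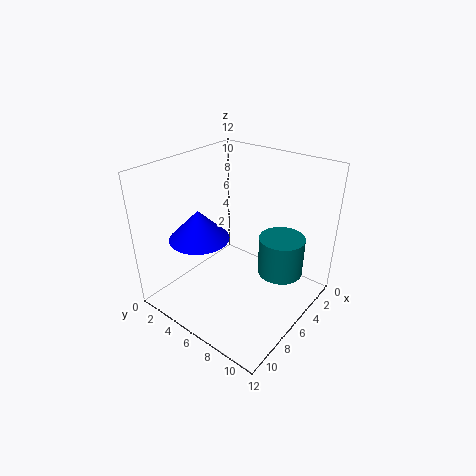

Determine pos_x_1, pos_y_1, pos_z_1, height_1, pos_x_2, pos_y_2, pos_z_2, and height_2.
pos_x_1 = 8, pos_y_1 = 3.5, pos_z_1 = 6, height_1 = 2.5, pos_x_2 = 3, pos_y_2 = 8.5, pos_z_2 = 2, height_2 = 3.5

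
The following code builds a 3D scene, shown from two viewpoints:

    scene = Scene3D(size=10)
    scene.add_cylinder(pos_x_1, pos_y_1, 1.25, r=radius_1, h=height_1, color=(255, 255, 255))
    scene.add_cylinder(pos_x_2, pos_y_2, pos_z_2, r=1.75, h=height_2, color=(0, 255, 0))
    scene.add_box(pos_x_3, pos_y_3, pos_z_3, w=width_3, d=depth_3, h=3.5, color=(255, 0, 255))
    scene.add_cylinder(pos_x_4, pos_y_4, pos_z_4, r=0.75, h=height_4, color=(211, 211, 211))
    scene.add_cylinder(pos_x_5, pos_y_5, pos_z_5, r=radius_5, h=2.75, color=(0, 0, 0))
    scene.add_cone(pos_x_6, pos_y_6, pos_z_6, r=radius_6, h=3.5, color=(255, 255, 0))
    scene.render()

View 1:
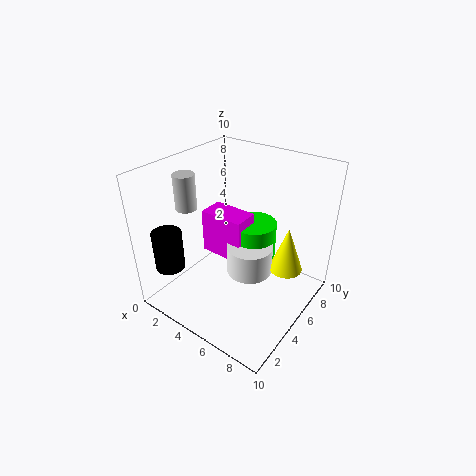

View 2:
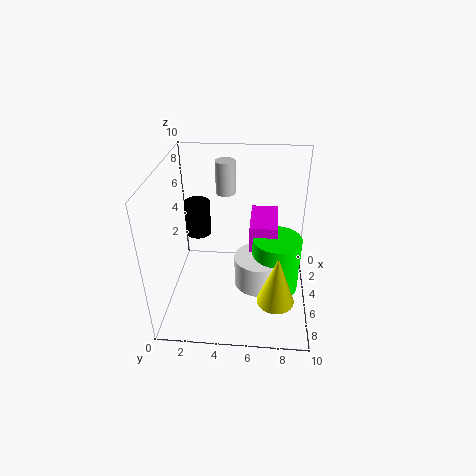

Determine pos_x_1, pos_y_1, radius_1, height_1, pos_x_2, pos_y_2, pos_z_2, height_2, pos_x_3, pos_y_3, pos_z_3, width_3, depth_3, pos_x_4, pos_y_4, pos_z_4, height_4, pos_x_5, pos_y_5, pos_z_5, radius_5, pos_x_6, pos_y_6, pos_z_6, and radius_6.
pos_x_1 = 5, pos_y_1 = 6.5, radius_1 = 1.75, height_1 = 2.25, pos_x_2 = 4.5, pos_y_2 = 7.75, pos_z_2 = 0.5, height_2 = 4.25, pos_x_3 = 1, pos_y_3 = 5.75, pos_z_3 = 2, width_3 = 3.5, depth_3 = 2, pos_x_4 = 1.5, pos_y_4 = 3.75, pos_z_4 = 6.75, height_4 = 2.5, pos_x_5 = 1.75, pos_y_5 = 1.5, pos_z_5 = 3.25, radius_5 = 1, pos_x_6 = 7.5, pos_y_6 = 7.75, pos_z_6 = 1.75, radius_6 = 1.25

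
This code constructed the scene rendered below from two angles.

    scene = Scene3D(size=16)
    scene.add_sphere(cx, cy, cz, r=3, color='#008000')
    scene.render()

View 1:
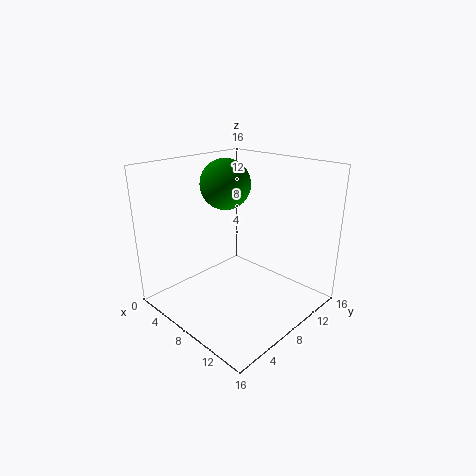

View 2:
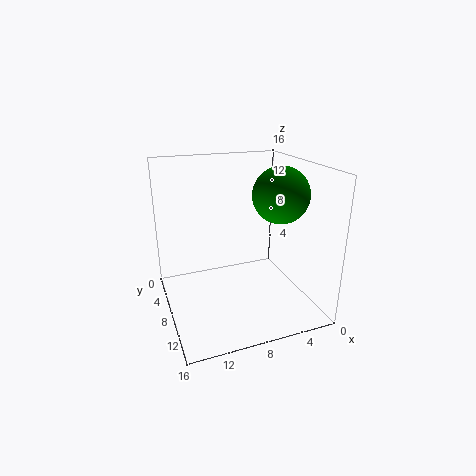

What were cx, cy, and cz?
cx = 4, cy = 10, cz = 13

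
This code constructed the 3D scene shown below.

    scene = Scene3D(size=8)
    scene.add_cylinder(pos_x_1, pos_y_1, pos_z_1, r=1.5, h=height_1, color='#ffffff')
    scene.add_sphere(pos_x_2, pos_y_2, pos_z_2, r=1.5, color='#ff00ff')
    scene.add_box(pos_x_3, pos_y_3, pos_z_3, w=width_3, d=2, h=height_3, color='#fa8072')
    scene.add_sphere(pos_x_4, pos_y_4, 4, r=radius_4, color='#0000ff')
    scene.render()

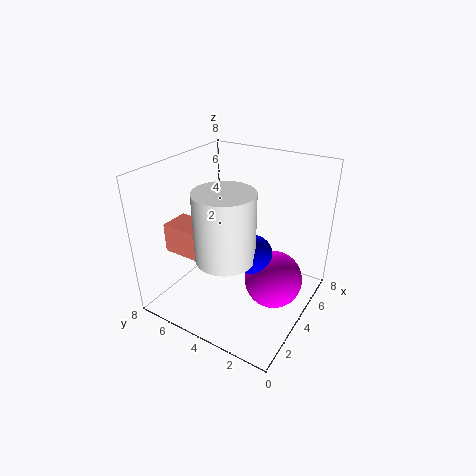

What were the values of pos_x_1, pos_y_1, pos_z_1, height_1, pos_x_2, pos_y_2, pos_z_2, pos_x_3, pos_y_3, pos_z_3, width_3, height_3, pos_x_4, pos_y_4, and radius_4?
pos_x_1 = 2
pos_y_1 = 3.5
pos_z_1 = 4
height_1 = 3.5
pos_x_2 = 3.5
pos_y_2 = 1.5
pos_z_2 = 2.5
pos_x_3 = 1
pos_y_3 = 4.5
pos_z_3 = 4
width_3 = 1.5
height_3 = 1.5
pos_x_4 = 3
pos_y_4 = 2.5
radius_4 = 1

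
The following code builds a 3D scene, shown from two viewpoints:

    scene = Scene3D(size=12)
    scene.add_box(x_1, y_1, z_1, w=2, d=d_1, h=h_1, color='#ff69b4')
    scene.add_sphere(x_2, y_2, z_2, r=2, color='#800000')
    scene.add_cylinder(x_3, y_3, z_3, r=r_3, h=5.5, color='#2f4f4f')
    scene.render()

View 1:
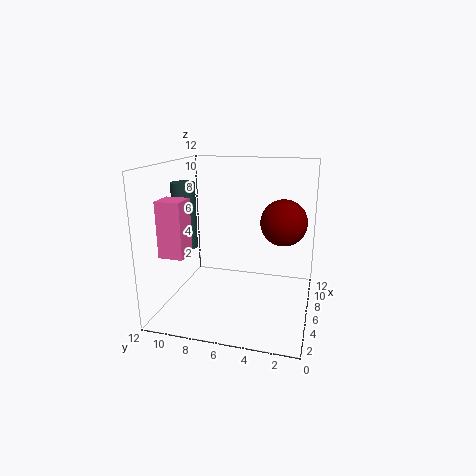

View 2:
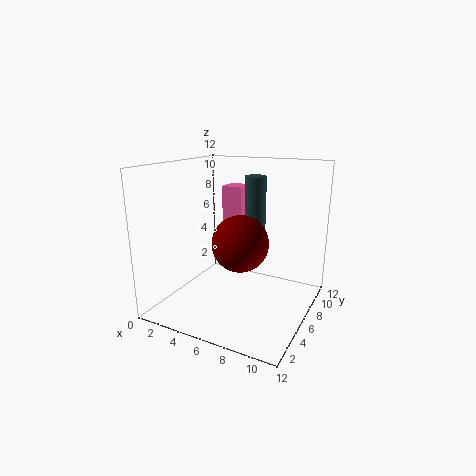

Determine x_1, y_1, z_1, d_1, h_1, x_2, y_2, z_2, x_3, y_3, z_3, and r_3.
x_1 = 2.5, y_1 = 9.5, z_1 = 5, d_1 = 2, h_1 = 4.5, x_2 = 8, y_2 = 2.5, z_2 = 7, x_3 = 5.5, y_3 = 10.5, z_3 = 5, r_3 = 1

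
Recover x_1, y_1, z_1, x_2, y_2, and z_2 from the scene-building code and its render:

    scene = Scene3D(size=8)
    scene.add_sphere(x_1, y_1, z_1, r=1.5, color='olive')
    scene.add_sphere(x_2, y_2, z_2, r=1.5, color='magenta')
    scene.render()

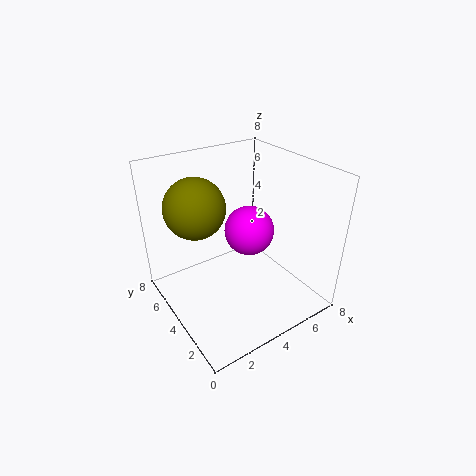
x_1 = 1.5; y_1 = 4; z_1 = 6.5; x_2 = 5.5; y_2 = 5; z_2 = 3.5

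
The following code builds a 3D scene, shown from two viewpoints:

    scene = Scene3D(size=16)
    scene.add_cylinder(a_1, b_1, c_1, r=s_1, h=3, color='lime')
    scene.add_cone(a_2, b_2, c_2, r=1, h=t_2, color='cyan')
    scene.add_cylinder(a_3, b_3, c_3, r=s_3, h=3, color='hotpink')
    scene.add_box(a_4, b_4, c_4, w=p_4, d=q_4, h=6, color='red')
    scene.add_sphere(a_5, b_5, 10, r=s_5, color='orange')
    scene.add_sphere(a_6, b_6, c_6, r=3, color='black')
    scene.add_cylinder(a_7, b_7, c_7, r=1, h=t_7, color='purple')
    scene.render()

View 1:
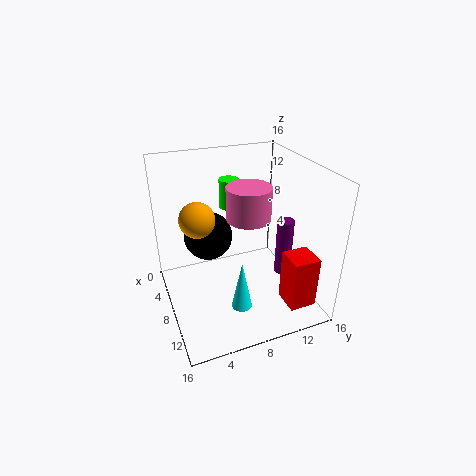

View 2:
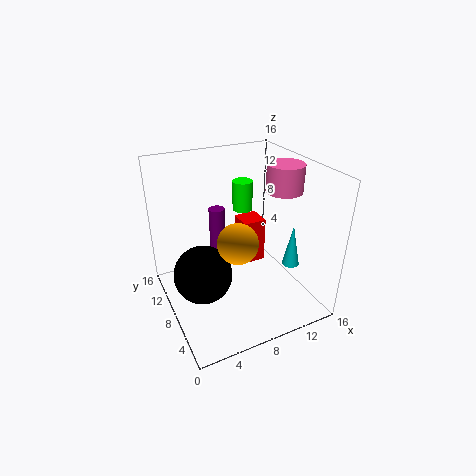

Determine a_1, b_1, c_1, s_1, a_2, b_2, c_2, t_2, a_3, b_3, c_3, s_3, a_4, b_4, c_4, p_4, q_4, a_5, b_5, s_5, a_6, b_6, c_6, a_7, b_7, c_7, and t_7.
a_1 = 8
b_1 = 7
c_1 = 12
s_1 = 1
a_2 = 14
b_2 = 6
c_2 = 4
t_2 = 5
a_3 = 13
b_3 = 7
c_3 = 13
s_3 = 2
a_4 = 11
b_4 = 12
c_4 = 1
p_4 = 3
q_4 = 3
a_5 = 6
b_5 = 4
s_5 = 2
a_6 = 3
b_6 = 6
c_6 = 6
a_7 = 8
b_7 = 14
c_7 = 2
t_7 = 7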